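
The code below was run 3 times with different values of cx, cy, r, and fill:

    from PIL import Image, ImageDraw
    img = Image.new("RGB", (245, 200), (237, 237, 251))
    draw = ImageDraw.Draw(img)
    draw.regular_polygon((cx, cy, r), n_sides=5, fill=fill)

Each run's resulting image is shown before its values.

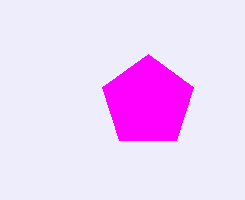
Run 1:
cx = 148; cy = 102; r = 48; fill = 'magenta'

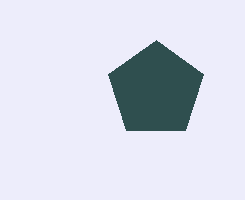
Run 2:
cx = 156
cy = 90
r = 50
fill = 'darkslategray'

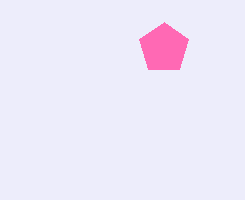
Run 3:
cx = 164, cy = 48, r = 26, fill = 'hotpink'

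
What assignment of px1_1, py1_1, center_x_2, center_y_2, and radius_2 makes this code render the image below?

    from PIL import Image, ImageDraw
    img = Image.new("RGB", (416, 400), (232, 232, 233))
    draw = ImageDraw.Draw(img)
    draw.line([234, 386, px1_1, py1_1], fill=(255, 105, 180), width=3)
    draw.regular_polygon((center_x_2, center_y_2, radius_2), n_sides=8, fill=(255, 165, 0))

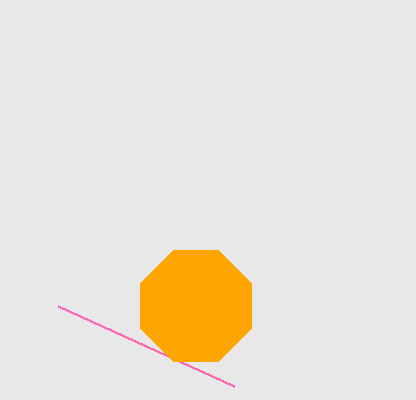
px1_1 = 58
py1_1 = 306
center_x_2 = 196
center_y_2 = 306
radius_2 = 60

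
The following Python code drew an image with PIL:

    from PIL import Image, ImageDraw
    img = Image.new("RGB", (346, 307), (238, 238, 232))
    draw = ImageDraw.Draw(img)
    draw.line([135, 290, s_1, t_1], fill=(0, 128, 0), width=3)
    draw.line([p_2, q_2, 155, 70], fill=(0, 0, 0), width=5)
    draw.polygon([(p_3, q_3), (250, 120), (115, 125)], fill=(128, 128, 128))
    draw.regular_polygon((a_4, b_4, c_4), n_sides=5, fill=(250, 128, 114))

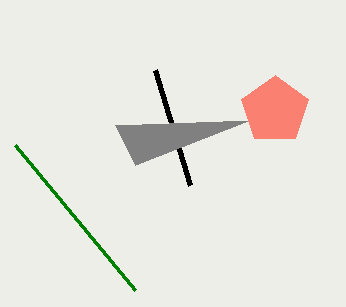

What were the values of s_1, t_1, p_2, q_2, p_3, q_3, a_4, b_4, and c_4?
s_1 = 15, t_1 = 145, p_2 = 190, q_2 = 185, p_3 = 135, q_3 = 165, a_4 = 275, b_4 = 110, c_4 = 35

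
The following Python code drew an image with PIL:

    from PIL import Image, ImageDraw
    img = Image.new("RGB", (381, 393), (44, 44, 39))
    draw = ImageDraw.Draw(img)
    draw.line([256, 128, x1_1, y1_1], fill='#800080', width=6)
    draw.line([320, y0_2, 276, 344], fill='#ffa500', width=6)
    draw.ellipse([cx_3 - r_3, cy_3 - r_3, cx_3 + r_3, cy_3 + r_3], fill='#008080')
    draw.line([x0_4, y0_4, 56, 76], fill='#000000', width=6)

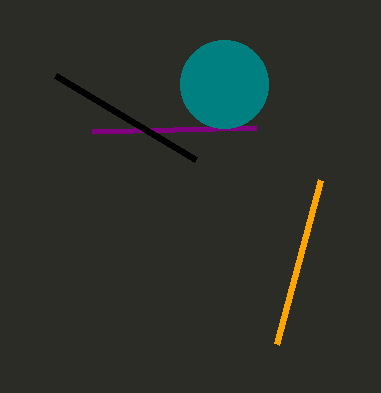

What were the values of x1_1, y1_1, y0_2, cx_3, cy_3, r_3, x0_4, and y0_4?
x1_1 = 92
y1_1 = 132
y0_2 = 180
cx_3 = 224
cy_3 = 84
r_3 = 44
x0_4 = 196
y0_4 = 160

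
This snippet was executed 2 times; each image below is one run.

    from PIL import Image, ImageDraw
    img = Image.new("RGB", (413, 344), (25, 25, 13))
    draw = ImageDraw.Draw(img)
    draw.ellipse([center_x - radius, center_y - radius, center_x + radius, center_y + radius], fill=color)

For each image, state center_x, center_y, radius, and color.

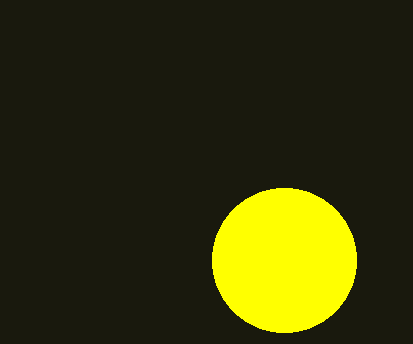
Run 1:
center_x = 284, center_y = 260, radius = 72, color = 'yellow'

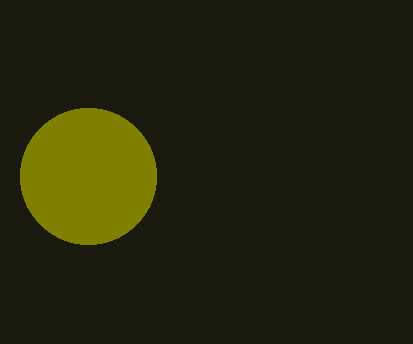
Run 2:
center_x = 88; center_y = 176; radius = 68; color = 'olive'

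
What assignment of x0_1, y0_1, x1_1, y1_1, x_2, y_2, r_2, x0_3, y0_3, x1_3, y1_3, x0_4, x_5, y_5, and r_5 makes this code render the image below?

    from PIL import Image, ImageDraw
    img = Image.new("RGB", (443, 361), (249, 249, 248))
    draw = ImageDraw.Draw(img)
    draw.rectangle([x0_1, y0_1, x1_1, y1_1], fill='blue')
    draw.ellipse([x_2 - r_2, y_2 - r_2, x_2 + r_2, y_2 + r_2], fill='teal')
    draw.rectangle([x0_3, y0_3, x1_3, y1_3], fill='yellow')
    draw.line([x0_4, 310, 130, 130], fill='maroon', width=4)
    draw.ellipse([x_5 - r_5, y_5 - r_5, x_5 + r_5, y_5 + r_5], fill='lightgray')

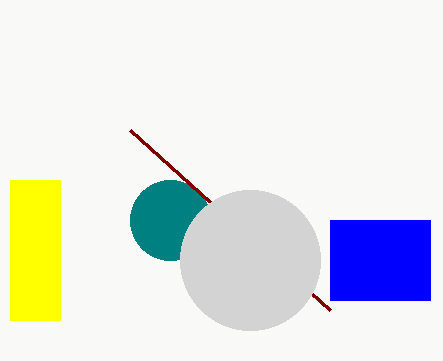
x0_1 = 330; y0_1 = 220; x1_1 = 430; y1_1 = 300; x_2 = 170; y_2 = 220; r_2 = 40; x0_3 = 10; y0_3 = 180; x1_3 = 60; y1_3 = 320; x0_4 = 330; x_5 = 250; y_5 = 260; r_5 = 70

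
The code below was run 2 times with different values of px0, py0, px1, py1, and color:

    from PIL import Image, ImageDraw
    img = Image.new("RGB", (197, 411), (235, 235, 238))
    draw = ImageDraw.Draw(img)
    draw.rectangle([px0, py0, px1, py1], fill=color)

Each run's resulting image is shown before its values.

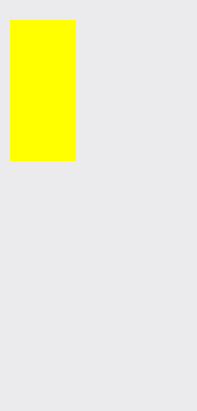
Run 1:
px0 = 10; py0 = 20; px1 = 75; py1 = 160; color = 'yellow'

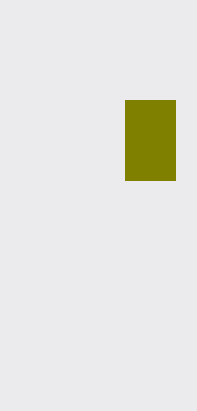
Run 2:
px0 = 125
py0 = 100
px1 = 175
py1 = 180
color = 'olive'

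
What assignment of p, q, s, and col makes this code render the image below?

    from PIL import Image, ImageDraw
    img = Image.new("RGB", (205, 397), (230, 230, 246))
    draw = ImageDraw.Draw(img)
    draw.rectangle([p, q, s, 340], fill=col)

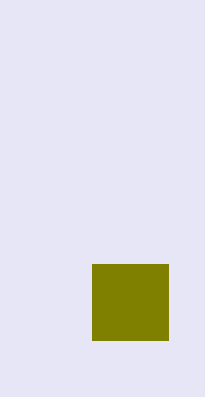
p = 92
q = 264
s = 168
col = 'olive'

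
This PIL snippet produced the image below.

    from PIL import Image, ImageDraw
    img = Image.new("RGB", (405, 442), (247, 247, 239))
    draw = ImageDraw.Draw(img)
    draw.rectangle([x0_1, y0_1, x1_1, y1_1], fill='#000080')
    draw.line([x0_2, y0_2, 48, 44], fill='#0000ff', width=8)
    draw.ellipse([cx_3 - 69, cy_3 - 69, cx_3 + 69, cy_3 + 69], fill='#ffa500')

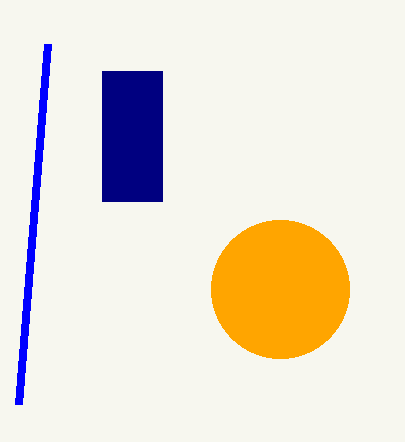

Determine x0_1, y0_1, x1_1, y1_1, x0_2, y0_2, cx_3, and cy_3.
x0_1 = 102, y0_1 = 71, x1_1 = 162, y1_1 = 201, x0_2 = 19, y0_2 = 404, cx_3 = 280, cy_3 = 289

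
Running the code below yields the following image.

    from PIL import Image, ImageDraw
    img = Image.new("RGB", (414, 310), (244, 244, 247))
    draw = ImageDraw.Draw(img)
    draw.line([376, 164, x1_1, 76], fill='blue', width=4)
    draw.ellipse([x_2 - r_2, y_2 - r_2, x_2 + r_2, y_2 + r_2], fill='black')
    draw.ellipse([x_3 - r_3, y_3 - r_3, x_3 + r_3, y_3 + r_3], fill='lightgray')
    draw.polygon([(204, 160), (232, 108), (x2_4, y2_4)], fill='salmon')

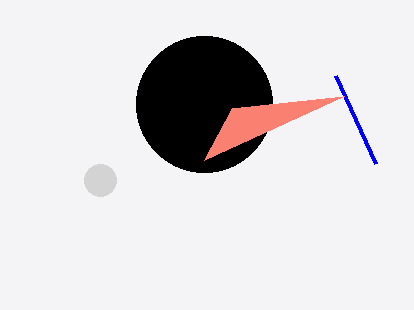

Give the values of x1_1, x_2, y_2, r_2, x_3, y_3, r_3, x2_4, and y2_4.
x1_1 = 336; x_2 = 204; y_2 = 104; r_2 = 68; x_3 = 100; y_3 = 180; r_3 = 16; x2_4 = 344; y2_4 = 96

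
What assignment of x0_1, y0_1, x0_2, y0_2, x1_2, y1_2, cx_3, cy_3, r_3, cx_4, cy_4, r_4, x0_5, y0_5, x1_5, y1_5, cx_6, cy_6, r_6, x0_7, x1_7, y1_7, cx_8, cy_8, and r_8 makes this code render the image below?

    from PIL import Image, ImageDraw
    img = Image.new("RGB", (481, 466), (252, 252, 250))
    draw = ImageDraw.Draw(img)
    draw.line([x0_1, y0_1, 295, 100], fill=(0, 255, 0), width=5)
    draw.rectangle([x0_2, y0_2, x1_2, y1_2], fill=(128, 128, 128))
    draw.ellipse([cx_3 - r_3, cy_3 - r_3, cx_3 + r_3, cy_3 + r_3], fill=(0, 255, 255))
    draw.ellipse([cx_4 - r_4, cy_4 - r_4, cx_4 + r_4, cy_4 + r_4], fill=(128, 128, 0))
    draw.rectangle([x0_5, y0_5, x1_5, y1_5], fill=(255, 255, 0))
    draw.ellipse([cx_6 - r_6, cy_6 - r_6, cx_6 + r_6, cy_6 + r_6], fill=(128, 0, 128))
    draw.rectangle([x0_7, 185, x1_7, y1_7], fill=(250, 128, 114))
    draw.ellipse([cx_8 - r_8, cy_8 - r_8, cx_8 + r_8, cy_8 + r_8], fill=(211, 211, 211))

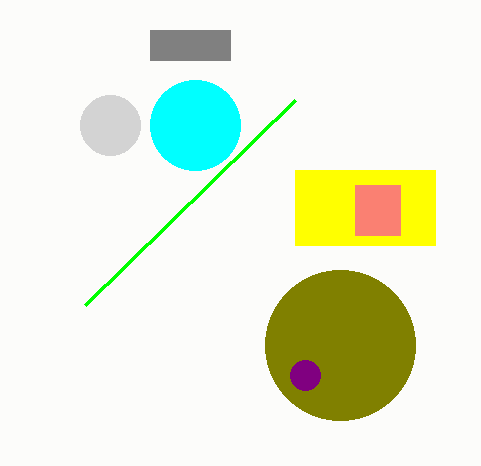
x0_1 = 85, y0_1 = 305, x0_2 = 150, y0_2 = 30, x1_2 = 230, y1_2 = 60, cx_3 = 195, cy_3 = 125, r_3 = 45, cx_4 = 340, cy_4 = 345, r_4 = 75, x0_5 = 295, y0_5 = 170, x1_5 = 435, y1_5 = 245, cx_6 = 305, cy_6 = 375, r_6 = 15, x0_7 = 355, x1_7 = 400, y1_7 = 235, cx_8 = 110, cy_8 = 125, r_8 = 30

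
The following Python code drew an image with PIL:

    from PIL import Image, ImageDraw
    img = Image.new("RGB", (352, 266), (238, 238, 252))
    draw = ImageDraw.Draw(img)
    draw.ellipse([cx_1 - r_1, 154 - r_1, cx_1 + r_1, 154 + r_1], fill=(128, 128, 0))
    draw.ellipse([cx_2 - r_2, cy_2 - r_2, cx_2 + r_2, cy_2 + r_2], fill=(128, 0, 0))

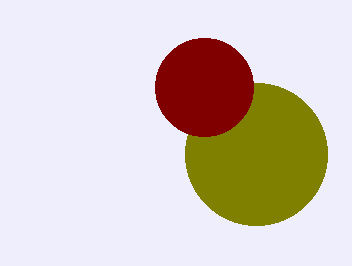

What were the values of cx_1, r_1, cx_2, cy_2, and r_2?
cx_1 = 256, r_1 = 71, cx_2 = 204, cy_2 = 87, r_2 = 49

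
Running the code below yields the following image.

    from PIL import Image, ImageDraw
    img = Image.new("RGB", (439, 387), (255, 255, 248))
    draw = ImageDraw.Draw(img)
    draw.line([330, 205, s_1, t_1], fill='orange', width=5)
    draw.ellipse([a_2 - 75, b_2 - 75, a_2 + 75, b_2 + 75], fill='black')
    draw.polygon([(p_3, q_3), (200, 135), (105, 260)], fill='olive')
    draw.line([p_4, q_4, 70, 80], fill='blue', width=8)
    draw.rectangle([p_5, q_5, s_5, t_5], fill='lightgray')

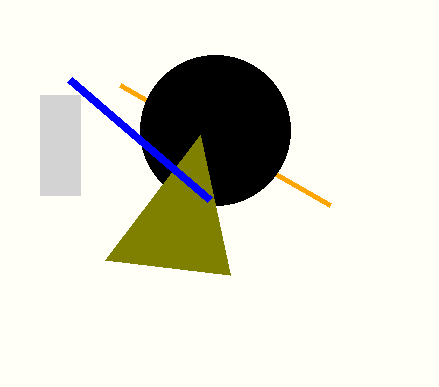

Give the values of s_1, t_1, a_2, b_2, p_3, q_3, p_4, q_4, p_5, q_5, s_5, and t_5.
s_1 = 120, t_1 = 85, a_2 = 215, b_2 = 130, p_3 = 230, q_3 = 275, p_4 = 210, q_4 = 200, p_5 = 40, q_5 = 95, s_5 = 80, t_5 = 195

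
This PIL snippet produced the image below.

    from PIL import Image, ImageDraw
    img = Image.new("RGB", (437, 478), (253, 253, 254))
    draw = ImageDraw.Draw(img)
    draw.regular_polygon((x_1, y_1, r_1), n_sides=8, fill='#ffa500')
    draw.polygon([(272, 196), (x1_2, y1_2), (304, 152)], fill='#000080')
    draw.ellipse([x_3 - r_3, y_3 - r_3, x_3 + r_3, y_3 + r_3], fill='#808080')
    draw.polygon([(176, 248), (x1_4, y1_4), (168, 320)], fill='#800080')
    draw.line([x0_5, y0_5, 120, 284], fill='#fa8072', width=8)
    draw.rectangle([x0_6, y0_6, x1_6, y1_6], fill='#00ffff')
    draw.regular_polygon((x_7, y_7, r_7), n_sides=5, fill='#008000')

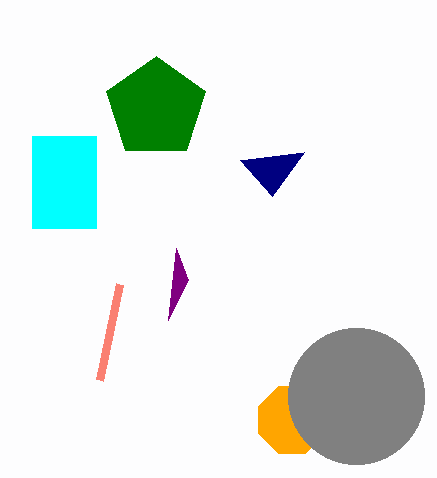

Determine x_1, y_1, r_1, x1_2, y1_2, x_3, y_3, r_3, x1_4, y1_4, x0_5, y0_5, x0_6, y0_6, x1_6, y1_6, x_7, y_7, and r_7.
x_1 = 292, y_1 = 420, r_1 = 36, x1_2 = 240, y1_2 = 160, x_3 = 356, y_3 = 396, r_3 = 68, x1_4 = 188, y1_4 = 280, x0_5 = 100, y0_5 = 380, x0_6 = 32, y0_6 = 136, x1_6 = 96, y1_6 = 228, x_7 = 156, y_7 = 108, r_7 = 52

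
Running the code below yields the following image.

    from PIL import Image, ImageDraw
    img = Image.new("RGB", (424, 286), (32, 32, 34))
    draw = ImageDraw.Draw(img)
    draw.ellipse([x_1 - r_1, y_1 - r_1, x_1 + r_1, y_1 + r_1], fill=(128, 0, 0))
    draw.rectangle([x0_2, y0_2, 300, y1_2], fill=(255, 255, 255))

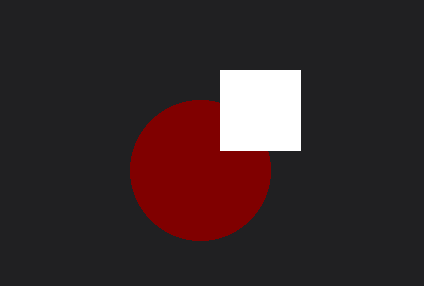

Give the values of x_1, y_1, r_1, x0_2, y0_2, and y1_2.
x_1 = 200
y_1 = 170
r_1 = 70
x0_2 = 220
y0_2 = 70
y1_2 = 150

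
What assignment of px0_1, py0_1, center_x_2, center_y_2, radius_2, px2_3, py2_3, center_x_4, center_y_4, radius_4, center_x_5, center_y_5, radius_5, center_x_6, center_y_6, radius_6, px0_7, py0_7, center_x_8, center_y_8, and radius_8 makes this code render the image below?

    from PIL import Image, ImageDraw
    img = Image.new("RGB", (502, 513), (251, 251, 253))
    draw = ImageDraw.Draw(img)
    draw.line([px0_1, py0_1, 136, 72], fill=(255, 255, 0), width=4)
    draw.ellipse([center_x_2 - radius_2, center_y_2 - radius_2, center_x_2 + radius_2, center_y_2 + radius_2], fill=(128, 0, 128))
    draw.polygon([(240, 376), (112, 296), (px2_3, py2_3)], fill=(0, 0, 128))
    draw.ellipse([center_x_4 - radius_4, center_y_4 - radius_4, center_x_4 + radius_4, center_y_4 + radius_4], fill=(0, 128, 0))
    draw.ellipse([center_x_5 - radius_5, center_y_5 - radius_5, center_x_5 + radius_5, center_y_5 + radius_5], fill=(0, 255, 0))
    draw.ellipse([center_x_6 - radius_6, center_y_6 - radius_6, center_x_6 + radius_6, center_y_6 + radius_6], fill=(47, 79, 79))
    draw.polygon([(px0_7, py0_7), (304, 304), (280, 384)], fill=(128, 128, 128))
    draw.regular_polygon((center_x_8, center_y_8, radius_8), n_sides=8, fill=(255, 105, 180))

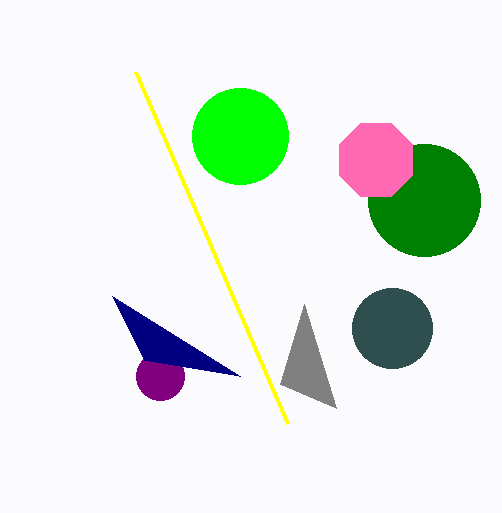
px0_1 = 288
py0_1 = 424
center_x_2 = 160
center_y_2 = 376
radius_2 = 24
px2_3 = 144
py2_3 = 360
center_x_4 = 424
center_y_4 = 200
radius_4 = 56
center_x_5 = 240
center_y_5 = 136
radius_5 = 48
center_x_6 = 392
center_y_6 = 328
radius_6 = 40
px0_7 = 336
py0_7 = 408
center_x_8 = 376
center_y_8 = 160
radius_8 = 40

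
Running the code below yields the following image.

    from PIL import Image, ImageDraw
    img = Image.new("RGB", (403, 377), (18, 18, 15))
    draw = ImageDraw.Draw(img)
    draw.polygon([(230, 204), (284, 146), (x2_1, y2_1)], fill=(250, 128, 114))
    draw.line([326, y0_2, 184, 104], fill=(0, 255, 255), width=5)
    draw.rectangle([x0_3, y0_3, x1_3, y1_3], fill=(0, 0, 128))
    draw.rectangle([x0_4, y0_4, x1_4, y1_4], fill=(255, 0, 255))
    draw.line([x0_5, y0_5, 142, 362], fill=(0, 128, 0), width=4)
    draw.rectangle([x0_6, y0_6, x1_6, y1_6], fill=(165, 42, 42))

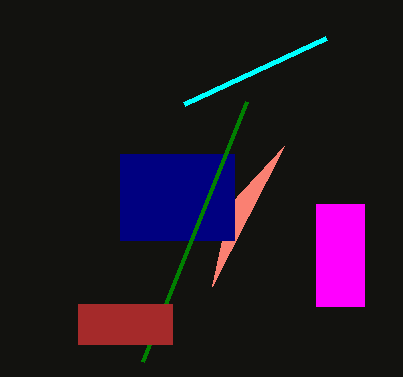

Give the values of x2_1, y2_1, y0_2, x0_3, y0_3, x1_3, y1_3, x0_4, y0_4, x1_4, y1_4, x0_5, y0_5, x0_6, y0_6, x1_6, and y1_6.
x2_1 = 212; y2_1 = 286; y0_2 = 38; x0_3 = 120; y0_3 = 154; x1_3 = 234; y1_3 = 240; x0_4 = 316; y0_4 = 204; x1_4 = 364; y1_4 = 306; x0_5 = 246; y0_5 = 102; x0_6 = 78; y0_6 = 304; x1_6 = 172; y1_6 = 344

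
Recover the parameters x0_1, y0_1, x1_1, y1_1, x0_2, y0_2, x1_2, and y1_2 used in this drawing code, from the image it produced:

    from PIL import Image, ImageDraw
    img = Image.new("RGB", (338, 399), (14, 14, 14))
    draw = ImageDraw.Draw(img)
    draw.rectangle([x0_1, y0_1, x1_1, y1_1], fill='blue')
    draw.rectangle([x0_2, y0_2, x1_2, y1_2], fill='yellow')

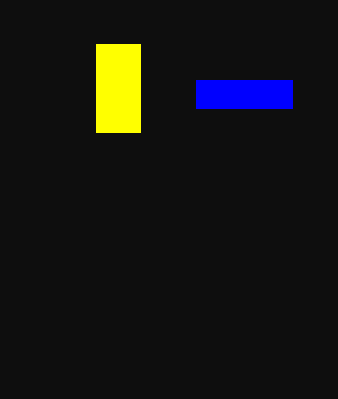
x0_1 = 196
y0_1 = 80
x1_1 = 292
y1_1 = 108
x0_2 = 96
y0_2 = 44
x1_2 = 140
y1_2 = 132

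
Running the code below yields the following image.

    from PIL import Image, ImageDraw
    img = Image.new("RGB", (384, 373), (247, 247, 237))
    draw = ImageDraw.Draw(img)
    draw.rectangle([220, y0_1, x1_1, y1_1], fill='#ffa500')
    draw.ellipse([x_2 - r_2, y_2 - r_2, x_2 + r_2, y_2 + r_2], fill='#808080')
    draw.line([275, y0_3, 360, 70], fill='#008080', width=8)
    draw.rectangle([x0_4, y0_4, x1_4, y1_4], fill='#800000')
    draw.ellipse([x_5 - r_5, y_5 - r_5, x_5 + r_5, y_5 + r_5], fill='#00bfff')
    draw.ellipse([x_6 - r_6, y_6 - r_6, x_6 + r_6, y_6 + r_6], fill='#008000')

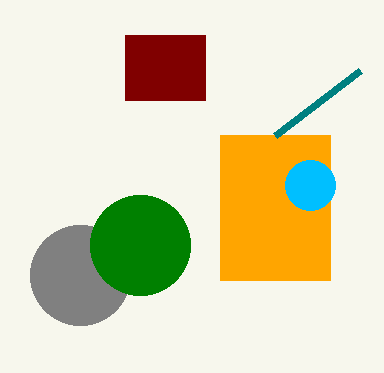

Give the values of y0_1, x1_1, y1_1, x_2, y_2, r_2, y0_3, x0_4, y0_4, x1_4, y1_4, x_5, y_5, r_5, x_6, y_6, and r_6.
y0_1 = 135
x1_1 = 330
y1_1 = 280
x_2 = 80
y_2 = 275
r_2 = 50
y0_3 = 135
x0_4 = 125
y0_4 = 35
x1_4 = 205
y1_4 = 100
x_5 = 310
y_5 = 185
r_5 = 25
x_6 = 140
y_6 = 245
r_6 = 50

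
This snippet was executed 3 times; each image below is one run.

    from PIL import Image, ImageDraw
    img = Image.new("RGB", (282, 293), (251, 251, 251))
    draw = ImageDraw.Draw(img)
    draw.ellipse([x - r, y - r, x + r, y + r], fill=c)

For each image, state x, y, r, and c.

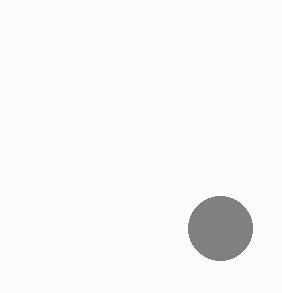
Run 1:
x = 220
y = 228
r = 32
c = 'gray'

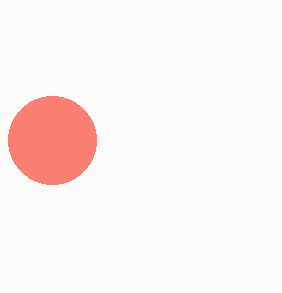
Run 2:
x = 52, y = 140, r = 44, c = 'salmon'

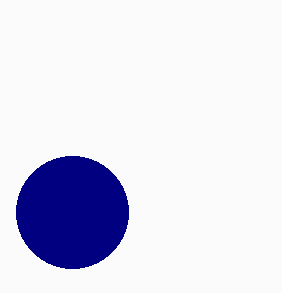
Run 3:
x = 72; y = 212; r = 56; c = 'navy'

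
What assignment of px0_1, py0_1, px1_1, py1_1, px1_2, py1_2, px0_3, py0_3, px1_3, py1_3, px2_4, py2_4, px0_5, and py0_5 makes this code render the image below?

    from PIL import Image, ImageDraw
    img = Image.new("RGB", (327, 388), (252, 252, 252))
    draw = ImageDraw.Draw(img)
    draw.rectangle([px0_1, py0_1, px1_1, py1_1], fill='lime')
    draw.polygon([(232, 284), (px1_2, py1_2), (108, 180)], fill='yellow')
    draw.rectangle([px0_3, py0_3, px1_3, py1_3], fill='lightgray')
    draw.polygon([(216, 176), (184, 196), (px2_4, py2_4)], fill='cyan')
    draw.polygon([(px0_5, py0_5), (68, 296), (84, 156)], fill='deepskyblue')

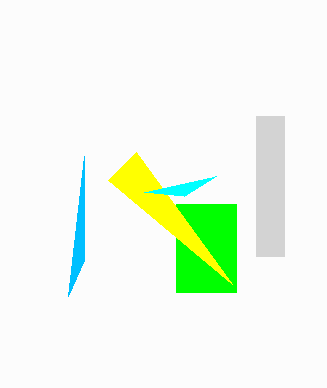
px0_1 = 176, py0_1 = 204, px1_1 = 236, py1_1 = 292, px1_2 = 136, py1_2 = 152, px0_3 = 256, py0_3 = 116, px1_3 = 284, py1_3 = 256, px2_4 = 144, py2_4 = 192, px0_5 = 84, py0_5 = 260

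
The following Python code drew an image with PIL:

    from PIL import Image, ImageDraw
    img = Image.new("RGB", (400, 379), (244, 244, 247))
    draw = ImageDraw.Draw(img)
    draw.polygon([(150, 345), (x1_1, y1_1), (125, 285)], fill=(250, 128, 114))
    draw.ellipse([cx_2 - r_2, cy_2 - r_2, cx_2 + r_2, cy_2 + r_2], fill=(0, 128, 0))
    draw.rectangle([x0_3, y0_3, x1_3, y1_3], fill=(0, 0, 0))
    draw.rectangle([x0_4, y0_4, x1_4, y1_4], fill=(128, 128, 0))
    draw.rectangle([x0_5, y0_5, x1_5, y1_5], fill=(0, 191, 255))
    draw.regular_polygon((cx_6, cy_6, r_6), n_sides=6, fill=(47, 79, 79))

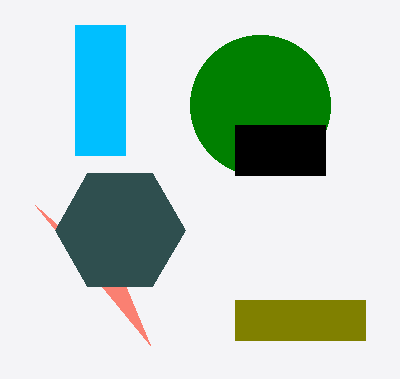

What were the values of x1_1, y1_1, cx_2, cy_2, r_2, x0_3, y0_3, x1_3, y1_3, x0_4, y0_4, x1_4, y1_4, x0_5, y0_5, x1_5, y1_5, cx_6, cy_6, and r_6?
x1_1 = 35
y1_1 = 205
cx_2 = 260
cy_2 = 105
r_2 = 70
x0_3 = 235
y0_3 = 125
x1_3 = 325
y1_3 = 175
x0_4 = 235
y0_4 = 300
x1_4 = 365
y1_4 = 340
x0_5 = 75
y0_5 = 25
x1_5 = 125
y1_5 = 155
cx_6 = 120
cy_6 = 230
r_6 = 65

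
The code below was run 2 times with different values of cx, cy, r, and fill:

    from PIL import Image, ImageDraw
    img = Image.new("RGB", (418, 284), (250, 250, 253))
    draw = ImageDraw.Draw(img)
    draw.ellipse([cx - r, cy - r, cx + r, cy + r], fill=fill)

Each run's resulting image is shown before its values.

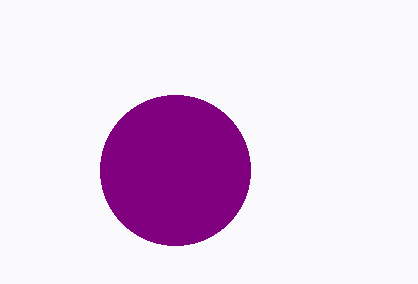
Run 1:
cx = 175, cy = 170, r = 75, fill = 'purple'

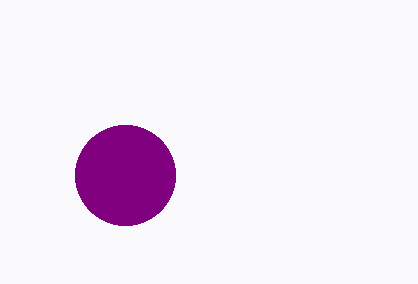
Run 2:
cx = 125, cy = 175, r = 50, fill = 'purple'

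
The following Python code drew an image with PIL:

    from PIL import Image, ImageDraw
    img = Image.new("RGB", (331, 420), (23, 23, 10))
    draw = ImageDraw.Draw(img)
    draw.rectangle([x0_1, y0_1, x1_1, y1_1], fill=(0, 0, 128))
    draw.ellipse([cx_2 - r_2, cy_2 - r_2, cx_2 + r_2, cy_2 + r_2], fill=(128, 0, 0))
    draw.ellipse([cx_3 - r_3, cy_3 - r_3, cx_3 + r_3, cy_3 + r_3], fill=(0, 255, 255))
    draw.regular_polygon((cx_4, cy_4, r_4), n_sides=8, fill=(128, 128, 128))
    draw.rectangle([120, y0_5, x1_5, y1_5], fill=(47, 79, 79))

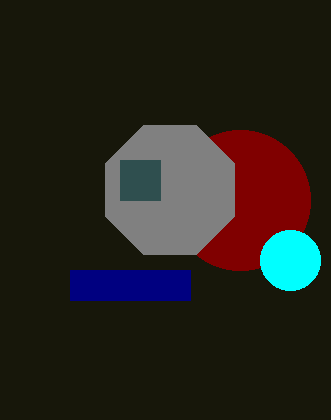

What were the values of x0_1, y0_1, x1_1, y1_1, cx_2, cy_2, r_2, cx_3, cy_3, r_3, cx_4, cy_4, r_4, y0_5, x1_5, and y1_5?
x0_1 = 70
y0_1 = 270
x1_1 = 190
y1_1 = 300
cx_2 = 240
cy_2 = 200
r_2 = 70
cx_3 = 290
cy_3 = 260
r_3 = 30
cx_4 = 170
cy_4 = 190
r_4 = 70
y0_5 = 160
x1_5 = 160
y1_5 = 200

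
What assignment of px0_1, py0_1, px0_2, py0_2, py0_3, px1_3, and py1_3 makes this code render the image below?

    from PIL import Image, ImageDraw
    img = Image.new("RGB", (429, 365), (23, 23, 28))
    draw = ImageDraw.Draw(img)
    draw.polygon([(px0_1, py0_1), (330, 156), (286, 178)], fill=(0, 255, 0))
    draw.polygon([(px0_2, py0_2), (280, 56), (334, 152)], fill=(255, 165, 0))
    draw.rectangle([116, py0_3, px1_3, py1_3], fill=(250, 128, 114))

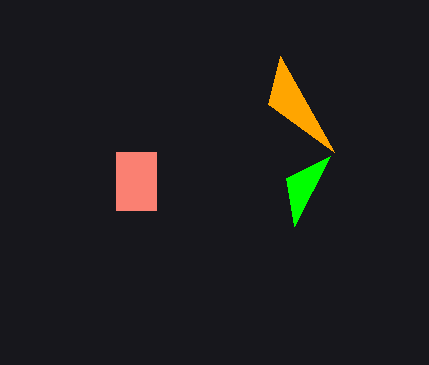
px0_1 = 294
py0_1 = 226
px0_2 = 268
py0_2 = 104
py0_3 = 152
px1_3 = 156
py1_3 = 210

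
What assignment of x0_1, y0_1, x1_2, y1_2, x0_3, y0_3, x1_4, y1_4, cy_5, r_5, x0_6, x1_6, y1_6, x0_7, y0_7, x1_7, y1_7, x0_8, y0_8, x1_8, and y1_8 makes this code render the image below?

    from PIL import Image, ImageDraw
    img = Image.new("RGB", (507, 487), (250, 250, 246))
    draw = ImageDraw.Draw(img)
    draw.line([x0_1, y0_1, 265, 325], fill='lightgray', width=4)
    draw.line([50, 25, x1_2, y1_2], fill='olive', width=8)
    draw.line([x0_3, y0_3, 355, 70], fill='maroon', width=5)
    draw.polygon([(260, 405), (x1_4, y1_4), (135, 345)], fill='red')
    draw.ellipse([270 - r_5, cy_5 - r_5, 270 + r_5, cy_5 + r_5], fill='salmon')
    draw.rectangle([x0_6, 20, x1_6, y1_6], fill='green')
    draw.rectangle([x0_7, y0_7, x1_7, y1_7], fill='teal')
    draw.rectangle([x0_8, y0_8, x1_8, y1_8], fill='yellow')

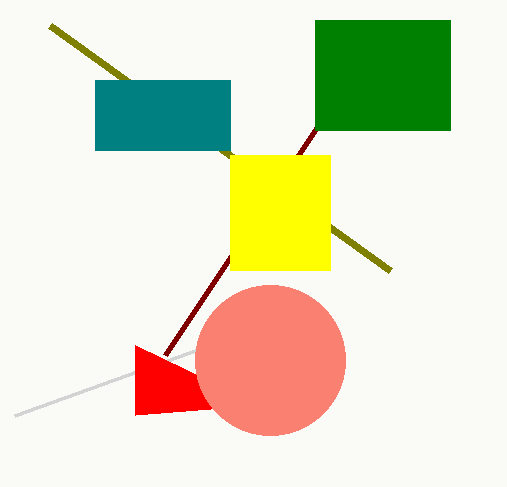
x0_1 = 15; y0_1 = 415; x1_2 = 390; y1_2 = 270; x0_3 = 165; y0_3 = 355; x1_4 = 135; y1_4 = 415; cy_5 = 360; r_5 = 75; x0_6 = 315; x1_6 = 450; y1_6 = 130; x0_7 = 95; y0_7 = 80; x1_7 = 230; y1_7 = 150; x0_8 = 230; y0_8 = 155; x1_8 = 330; y1_8 = 270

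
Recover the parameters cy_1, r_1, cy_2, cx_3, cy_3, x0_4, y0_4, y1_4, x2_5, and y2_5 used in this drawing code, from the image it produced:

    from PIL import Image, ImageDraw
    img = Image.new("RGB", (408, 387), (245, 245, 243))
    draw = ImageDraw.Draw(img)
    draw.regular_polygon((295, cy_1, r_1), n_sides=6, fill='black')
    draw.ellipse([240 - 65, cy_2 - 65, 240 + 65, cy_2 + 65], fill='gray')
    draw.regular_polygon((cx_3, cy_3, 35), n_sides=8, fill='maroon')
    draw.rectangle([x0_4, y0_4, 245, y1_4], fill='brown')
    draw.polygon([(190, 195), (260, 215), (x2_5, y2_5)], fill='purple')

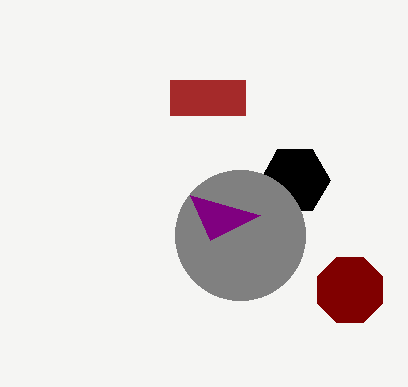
cy_1 = 180, r_1 = 35, cy_2 = 235, cx_3 = 350, cy_3 = 290, x0_4 = 170, y0_4 = 80, y1_4 = 115, x2_5 = 210, y2_5 = 240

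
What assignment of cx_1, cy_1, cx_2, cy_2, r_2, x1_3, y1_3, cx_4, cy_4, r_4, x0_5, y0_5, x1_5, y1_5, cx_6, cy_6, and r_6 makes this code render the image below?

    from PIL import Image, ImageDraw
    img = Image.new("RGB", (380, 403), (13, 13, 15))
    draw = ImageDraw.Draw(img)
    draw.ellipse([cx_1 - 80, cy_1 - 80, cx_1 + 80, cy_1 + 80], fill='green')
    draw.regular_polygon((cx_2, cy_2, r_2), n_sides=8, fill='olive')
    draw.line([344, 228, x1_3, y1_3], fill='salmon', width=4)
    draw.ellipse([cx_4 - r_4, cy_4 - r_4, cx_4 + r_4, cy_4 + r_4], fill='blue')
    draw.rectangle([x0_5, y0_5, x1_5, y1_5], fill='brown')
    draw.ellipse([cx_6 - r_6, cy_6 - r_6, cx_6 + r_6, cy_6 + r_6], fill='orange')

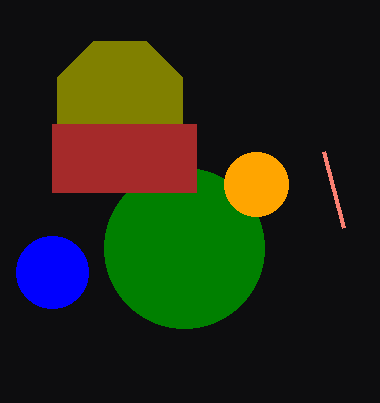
cx_1 = 184; cy_1 = 248; cx_2 = 120; cy_2 = 104; r_2 = 68; x1_3 = 324; y1_3 = 152; cx_4 = 52; cy_4 = 272; r_4 = 36; x0_5 = 52; y0_5 = 124; x1_5 = 196; y1_5 = 192; cx_6 = 256; cy_6 = 184; r_6 = 32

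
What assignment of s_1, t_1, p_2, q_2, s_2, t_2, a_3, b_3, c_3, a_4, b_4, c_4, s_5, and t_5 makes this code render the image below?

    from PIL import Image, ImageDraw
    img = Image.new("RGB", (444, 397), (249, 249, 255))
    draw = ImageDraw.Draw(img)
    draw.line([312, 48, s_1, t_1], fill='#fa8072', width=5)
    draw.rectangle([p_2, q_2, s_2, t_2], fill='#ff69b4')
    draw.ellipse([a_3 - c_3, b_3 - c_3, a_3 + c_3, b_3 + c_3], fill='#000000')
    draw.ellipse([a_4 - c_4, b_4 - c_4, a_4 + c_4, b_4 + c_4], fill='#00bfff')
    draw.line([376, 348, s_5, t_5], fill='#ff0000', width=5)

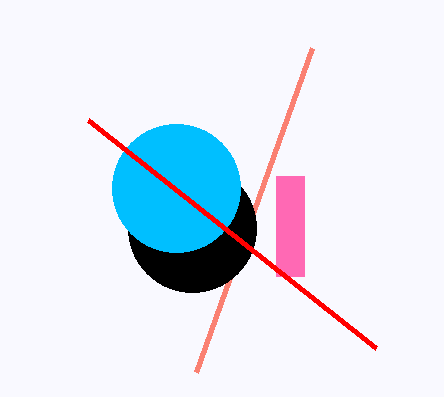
s_1 = 196, t_1 = 372, p_2 = 276, q_2 = 176, s_2 = 304, t_2 = 276, a_3 = 192, b_3 = 228, c_3 = 64, a_4 = 176, b_4 = 188, c_4 = 64, s_5 = 88, t_5 = 120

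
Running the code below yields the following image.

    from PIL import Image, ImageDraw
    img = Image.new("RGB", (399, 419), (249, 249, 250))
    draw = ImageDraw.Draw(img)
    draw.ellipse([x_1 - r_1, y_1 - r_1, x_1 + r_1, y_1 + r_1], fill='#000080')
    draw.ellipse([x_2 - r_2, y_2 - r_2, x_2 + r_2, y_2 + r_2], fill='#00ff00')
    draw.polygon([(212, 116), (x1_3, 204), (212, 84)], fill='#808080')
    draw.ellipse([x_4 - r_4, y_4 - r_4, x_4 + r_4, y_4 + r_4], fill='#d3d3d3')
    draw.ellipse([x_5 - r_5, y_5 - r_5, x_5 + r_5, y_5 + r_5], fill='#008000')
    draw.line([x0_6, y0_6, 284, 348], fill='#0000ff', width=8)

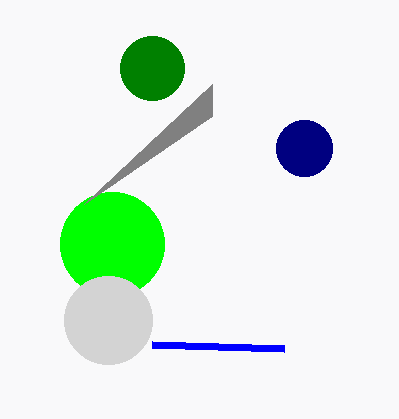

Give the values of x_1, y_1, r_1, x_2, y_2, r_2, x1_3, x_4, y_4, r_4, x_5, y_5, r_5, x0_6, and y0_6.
x_1 = 304, y_1 = 148, r_1 = 28, x_2 = 112, y_2 = 244, r_2 = 52, x1_3 = 84, x_4 = 108, y_4 = 320, r_4 = 44, x_5 = 152, y_5 = 68, r_5 = 32, x0_6 = 152, y0_6 = 344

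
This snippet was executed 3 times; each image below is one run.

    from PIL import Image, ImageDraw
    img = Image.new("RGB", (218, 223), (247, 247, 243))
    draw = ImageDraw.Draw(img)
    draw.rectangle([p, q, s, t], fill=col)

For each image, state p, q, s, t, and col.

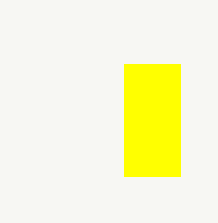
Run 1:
p = 124; q = 64; s = 180; t = 176; col = 'yellow'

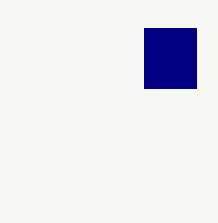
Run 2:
p = 144
q = 28
s = 196
t = 88
col = 'navy'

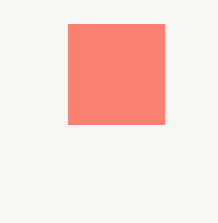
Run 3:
p = 68
q = 24
s = 164
t = 124
col = 'salmon'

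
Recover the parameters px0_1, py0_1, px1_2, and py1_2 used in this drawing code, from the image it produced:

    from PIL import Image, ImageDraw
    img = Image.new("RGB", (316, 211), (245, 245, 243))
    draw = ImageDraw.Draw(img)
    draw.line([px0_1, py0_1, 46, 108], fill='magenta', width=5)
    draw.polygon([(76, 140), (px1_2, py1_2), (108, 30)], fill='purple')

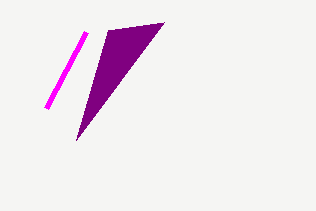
px0_1 = 86, py0_1 = 32, px1_2 = 164, py1_2 = 22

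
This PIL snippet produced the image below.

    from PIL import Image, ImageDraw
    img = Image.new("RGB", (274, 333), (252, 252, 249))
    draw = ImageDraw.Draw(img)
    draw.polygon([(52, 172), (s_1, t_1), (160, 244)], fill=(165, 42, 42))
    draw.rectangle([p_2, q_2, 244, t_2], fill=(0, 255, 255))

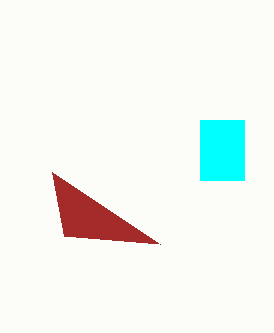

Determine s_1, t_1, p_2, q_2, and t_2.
s_1 = 64
t_1 = 236
p_2 = 200
q_2 = 120
t_2 = 180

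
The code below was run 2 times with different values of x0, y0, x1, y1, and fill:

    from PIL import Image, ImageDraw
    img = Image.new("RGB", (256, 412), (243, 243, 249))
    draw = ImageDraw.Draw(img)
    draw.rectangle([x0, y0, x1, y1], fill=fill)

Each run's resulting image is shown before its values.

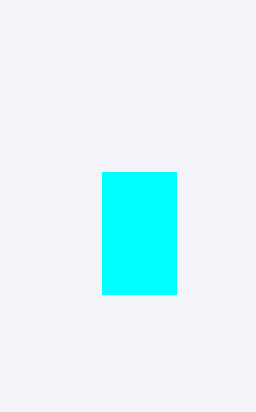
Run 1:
x0 = 102; y0 = 172; x1 = 176; y1 = 294; fill = 'cyan'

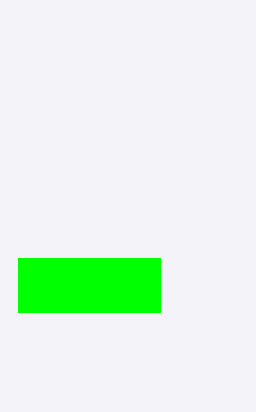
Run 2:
x0 = 18
y0 = 258
x1 = 160
y1 = 312
fill = 'lime'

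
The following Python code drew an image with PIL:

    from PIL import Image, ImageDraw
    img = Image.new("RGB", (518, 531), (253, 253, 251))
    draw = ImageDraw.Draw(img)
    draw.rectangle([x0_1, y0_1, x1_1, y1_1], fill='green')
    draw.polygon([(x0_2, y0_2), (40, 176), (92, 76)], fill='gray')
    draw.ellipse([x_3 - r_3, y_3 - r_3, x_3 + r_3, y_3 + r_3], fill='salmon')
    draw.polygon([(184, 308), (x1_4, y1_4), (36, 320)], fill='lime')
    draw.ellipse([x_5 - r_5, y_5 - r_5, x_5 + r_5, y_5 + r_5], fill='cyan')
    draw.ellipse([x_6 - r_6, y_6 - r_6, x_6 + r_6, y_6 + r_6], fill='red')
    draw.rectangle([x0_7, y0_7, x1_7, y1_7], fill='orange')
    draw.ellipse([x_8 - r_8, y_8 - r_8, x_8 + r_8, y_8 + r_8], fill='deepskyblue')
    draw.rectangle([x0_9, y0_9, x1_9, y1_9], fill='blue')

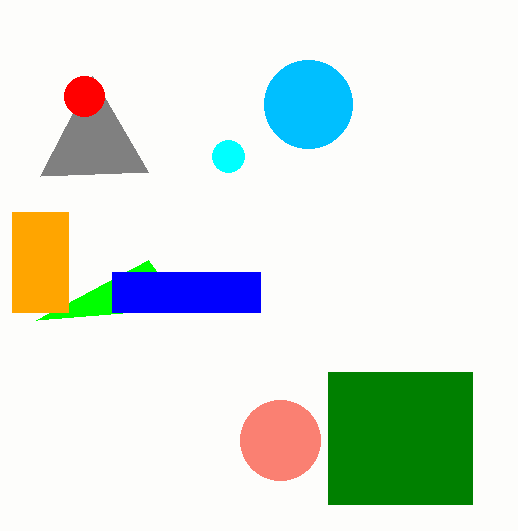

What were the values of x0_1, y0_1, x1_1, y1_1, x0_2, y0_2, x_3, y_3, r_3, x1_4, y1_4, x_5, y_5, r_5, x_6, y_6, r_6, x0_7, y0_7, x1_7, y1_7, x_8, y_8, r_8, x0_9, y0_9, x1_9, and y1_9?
x0_1 = 328, y0_1 = 372, x1_1 = 472, y1_1 = 504, x0_2 = 148, y0_2 = 172, x_3 = 280, y_3 = 440, r_3 = 40, x1_4 = 148, y1_4 = 260, x_5 = 228, y_5 = 156, r_5 = 16, x_6 = 84, y_6 = 96, r_6 = 20, x0_7 = 12, y0_7 = 212, x1_7 = 68, y1_7 = 312, x_8 = 308, y_8 = 104, r_8 = 44, x0_9 = 112, y0_9 = 272, x1_9 = 260, y1_9 = 312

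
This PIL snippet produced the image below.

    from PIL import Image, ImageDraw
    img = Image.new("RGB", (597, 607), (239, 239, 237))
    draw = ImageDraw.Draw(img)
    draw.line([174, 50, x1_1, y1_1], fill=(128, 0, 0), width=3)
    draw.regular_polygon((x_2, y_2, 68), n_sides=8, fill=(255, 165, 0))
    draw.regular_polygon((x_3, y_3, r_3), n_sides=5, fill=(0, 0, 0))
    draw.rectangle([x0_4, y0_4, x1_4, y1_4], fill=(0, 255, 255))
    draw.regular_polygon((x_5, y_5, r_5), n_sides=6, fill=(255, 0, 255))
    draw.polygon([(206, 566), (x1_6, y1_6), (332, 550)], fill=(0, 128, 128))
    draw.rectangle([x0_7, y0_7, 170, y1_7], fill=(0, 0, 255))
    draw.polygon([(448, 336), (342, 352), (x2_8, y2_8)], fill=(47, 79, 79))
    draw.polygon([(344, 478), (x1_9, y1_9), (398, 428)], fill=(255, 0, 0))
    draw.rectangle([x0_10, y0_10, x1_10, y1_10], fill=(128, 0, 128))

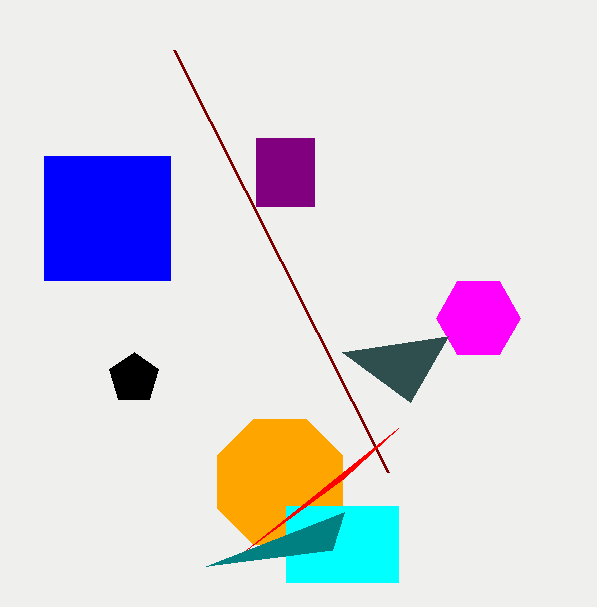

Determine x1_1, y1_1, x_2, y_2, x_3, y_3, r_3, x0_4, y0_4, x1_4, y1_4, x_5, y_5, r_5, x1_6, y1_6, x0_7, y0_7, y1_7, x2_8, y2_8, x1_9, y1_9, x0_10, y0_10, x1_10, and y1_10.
x1_1 = 388; y1_1 = 472; x_2 = 280; y_2 = 482; x_3 = 134; y_3 = 378; r_3 = 26; x0_4 = 286; y0_4 = 506; x1_4 = 398; y1_4 = 582; x_5 = 478; y_5 = 318; r_5 = 42; x1_6 = 344; y1_6 = 512; x0_7 = 44; y0_7 = 156; y1_7 = 280; x2_8 = 410; y2_8 = 402; x1_9 = 246; y1_9 = 550; x0_10 = 256; y0_10 = 138; x1_10 = 314; y1_10 = 206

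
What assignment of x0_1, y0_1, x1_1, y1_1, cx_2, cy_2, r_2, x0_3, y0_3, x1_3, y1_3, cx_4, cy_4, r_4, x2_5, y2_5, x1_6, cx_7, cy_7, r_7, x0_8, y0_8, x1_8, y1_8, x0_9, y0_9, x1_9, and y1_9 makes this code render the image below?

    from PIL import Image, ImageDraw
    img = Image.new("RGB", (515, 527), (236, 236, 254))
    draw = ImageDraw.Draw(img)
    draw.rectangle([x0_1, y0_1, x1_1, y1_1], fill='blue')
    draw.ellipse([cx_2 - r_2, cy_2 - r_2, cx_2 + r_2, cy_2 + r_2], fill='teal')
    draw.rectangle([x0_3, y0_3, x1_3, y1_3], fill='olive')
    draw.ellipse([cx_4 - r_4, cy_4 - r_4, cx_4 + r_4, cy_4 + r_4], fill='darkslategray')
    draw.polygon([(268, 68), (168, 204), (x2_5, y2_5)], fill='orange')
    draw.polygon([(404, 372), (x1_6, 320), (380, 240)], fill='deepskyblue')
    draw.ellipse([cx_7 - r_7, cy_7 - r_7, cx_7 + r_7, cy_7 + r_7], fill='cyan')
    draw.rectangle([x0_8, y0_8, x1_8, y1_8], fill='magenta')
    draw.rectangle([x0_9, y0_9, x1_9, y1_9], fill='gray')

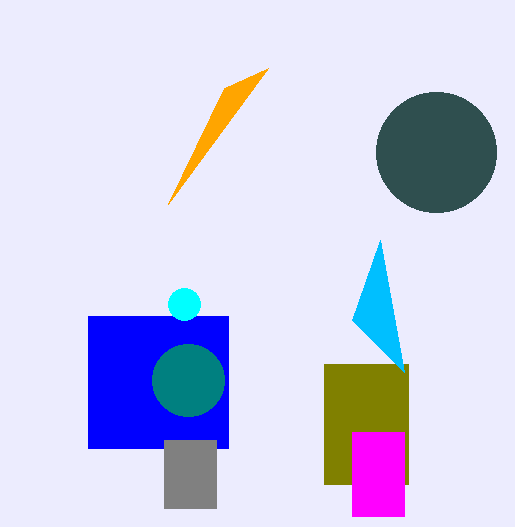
x0_1 = 88; y0_1 = 316; x1_1 = 228; y1_1 = 448; cx_2 = 188; cy_2 = 380; r_2 = 36; x0_3 = 324; y0_3 = 364; x1_3 = 408; y1_3 = 484; cx_4 = 436; cy_4 = 152; r_4 = 60; x2_5 = 224; y2_5 = 88; x1_6 = 352; cx_7 = 184; cy_7 = 304; r_7 = 16; x0_8 = 352; y0_8 = 432; x1_8 = 404; y1_8 = 516; x0_9 = 164; y0_9 = 440; x1_9 = 216; y1_9 = 508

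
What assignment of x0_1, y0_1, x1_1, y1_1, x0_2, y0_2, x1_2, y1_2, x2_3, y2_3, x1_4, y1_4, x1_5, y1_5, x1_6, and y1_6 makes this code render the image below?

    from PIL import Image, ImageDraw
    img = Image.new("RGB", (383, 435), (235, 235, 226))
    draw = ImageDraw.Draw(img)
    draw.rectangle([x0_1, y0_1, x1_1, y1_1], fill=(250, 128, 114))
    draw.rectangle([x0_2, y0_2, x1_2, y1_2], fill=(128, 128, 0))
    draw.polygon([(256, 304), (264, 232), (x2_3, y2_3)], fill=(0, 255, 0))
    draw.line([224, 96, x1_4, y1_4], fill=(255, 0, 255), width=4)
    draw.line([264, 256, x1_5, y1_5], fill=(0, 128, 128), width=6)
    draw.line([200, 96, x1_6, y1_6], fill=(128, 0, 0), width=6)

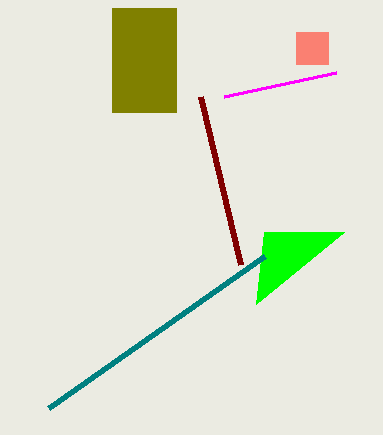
x0_1 = 296, y0_1 = 32, x1_1 = 328, y1_1 = 64, x0_2 = 112, y0_2 = 8, x1_2 = 176, y1_2 = 112, x2_3 = 344, y2_3 = 232, x1_4 = 336, y1_4 = 72, x1_5 = 48, y1_5 = 408, x1_6 = 240, y1_6 = 264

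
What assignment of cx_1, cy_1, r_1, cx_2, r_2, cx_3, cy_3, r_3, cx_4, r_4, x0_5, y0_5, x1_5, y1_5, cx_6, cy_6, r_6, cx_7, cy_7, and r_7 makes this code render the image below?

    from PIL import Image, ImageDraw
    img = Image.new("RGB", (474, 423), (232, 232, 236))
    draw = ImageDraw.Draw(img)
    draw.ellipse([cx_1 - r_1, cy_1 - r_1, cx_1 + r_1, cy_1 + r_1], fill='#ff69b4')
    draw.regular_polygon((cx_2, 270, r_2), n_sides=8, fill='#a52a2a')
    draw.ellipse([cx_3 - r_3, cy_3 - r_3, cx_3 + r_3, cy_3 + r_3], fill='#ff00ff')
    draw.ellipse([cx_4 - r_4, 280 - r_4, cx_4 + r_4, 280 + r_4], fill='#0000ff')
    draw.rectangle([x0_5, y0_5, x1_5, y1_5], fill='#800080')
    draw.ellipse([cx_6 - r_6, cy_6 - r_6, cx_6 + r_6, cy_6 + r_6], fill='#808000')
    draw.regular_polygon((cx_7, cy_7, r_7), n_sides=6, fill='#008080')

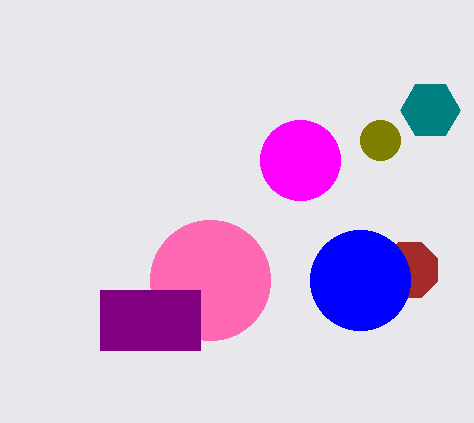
cx_1 = 210, cy_1 = 280, r_1 = 60, cx_2 = 410, r_2 = 30, cx_3 = 300, cy_3 = 160, r_3 = 40, cx_4 = 360, r_4 = 50, x0_5 = 100, y0_5 = 290, x1_5 = 200, y1_5 = 350, cx_6 = 380, cy_6 = 140, r_6 = 20, cx_7 = 430, cy_7 = 110, r_7 = 30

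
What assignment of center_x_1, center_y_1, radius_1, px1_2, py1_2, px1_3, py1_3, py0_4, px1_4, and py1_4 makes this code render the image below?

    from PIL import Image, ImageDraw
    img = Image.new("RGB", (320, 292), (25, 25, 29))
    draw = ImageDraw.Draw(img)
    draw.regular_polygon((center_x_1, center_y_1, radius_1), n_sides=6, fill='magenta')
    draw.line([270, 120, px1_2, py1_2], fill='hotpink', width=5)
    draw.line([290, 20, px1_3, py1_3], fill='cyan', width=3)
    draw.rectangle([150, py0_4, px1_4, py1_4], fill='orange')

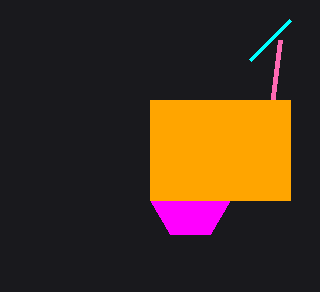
center_x_1 = 190, center_y_1 = 200, radius_1 = 40, px1_2 = 280, py1_2 = 40, px1_3 = 250, py1_3 = 60, py0_4 = 100, px1_4 = 290, py1_4 = 200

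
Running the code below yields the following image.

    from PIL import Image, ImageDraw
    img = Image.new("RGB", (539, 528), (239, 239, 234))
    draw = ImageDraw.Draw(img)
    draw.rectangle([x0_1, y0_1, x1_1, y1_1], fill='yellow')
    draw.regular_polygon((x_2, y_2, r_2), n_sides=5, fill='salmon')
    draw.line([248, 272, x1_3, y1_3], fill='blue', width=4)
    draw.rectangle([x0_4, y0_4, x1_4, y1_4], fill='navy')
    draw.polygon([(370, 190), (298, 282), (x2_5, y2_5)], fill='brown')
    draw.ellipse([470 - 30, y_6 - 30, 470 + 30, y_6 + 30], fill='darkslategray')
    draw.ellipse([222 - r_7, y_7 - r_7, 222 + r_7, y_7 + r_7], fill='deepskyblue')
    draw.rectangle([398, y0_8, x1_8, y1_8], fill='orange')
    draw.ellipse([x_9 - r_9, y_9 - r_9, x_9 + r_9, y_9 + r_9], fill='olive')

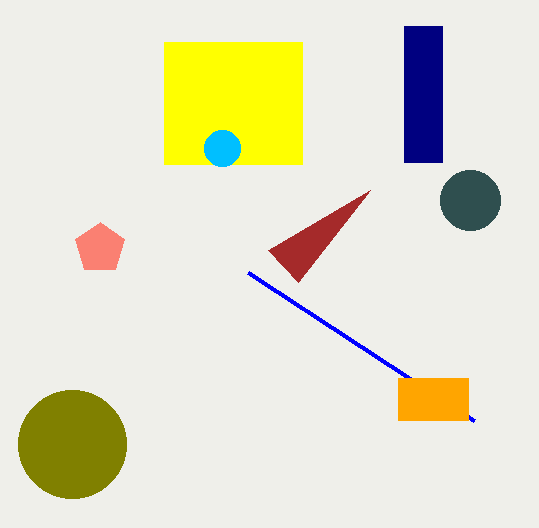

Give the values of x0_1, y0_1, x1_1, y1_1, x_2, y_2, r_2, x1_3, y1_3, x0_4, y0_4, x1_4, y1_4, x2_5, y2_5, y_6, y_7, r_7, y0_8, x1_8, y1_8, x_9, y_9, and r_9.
x0_1 = 164; y0_1 = 42; x1_1 = 302; y1_1 = 164; x_2 = 100; y_2 = 248; r_2 = 26; x1_3 = 474; y1_3 = 420; x0_4 = 404; y0_4 = 26; x1_4 = 442; y1_4 = 162; x2_5 = 268; y2_5 = 250; y_6 = 200; y_7 = 148; r_7 = 18; y0_8 = 378; x1_8 = 468; y1_8 = 420; x_9 = 72; y_9 = 444; r_9 = 54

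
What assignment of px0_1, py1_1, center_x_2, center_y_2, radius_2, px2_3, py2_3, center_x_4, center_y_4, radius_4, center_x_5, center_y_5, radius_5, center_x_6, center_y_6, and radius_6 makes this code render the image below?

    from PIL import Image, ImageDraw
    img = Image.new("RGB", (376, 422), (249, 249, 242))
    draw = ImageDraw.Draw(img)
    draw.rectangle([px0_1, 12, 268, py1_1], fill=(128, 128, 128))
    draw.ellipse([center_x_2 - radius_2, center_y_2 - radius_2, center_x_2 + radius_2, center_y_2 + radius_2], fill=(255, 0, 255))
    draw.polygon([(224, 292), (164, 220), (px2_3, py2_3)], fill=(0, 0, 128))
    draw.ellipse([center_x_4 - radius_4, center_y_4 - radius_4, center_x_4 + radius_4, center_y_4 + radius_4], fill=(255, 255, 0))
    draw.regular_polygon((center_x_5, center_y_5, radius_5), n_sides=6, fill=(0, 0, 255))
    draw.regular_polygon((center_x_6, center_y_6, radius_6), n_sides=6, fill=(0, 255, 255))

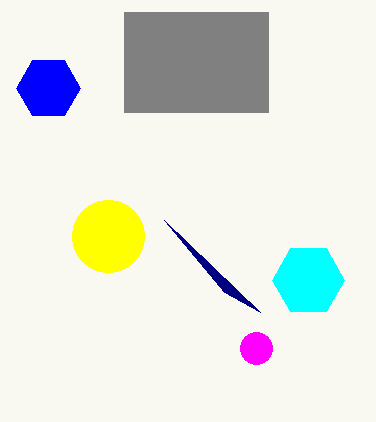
px0_1 = 124
py1_1 = 112
center_x_2 = 256
center_y_2 = 348
radius_2 = 16
px2_3 = 260
py2_3 = 312
center_x_4 = 108
center_y_4 = 236
radius_4 = 36
center_x_5 = 48
center_y_5 = 88
radius_5 = 32
center_x_6 = 308
center_y_6 = 280
radius_6 = 36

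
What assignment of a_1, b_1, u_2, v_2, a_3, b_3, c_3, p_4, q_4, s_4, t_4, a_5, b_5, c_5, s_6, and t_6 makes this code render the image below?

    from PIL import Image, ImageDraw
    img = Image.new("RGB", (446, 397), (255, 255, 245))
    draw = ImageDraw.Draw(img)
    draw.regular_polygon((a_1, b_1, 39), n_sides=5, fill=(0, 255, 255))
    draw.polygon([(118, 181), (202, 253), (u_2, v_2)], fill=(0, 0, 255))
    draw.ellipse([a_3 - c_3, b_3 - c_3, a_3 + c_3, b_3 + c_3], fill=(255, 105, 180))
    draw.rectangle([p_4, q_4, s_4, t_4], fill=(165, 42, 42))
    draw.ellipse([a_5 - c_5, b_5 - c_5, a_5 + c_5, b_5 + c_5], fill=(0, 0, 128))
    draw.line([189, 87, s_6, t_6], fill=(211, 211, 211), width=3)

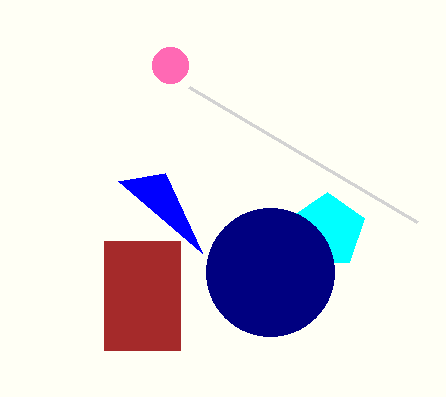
a_1 = 327
b_1 = 231
u_2 = 165
v_2 = 173
a_3 = 170
b_3 = 65
c_3 = 18
p_4 = 104
q_4 = 241
s_4 = 180
t_4 = 350
a_5 = 270
b_5 = 272
c_5 = 64
s_6 = 417
t_6 = 222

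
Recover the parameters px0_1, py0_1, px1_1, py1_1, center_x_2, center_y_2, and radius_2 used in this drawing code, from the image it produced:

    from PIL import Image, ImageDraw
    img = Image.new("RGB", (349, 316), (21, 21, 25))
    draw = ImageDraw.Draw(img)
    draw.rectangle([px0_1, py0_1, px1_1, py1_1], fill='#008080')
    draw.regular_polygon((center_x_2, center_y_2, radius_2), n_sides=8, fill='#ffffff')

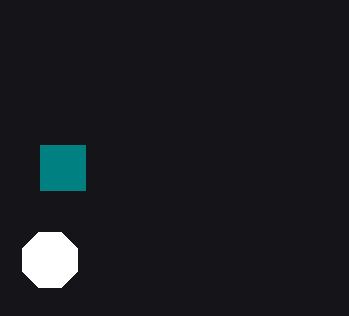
px0_1 = 40
py0_1 = 145
px1_1 = 85
py1_1 = 190
center_x_2 = 50
center_y_2 = 260
radius_2 = 30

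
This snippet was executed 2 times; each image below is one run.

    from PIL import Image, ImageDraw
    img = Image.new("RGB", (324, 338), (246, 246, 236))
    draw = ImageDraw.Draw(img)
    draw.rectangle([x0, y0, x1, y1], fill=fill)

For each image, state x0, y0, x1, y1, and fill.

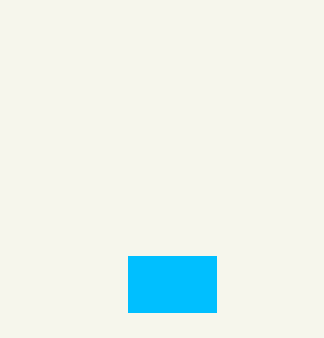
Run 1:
x0 = 128; y0 = 256; x1 = 216; y1 = 312; fill = 'deepskyblue'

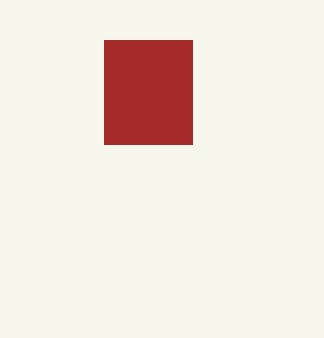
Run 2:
x0 = 104, y0 = 40, x1 = 192, y1 = 144, fill = 'brown'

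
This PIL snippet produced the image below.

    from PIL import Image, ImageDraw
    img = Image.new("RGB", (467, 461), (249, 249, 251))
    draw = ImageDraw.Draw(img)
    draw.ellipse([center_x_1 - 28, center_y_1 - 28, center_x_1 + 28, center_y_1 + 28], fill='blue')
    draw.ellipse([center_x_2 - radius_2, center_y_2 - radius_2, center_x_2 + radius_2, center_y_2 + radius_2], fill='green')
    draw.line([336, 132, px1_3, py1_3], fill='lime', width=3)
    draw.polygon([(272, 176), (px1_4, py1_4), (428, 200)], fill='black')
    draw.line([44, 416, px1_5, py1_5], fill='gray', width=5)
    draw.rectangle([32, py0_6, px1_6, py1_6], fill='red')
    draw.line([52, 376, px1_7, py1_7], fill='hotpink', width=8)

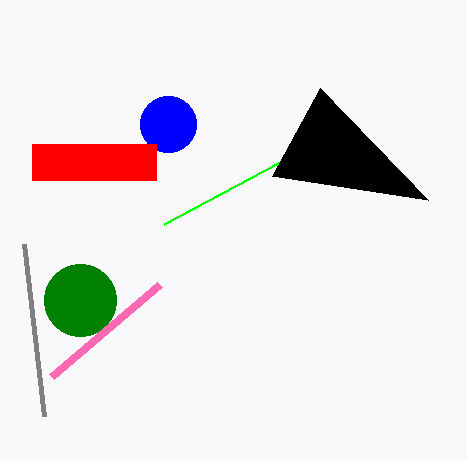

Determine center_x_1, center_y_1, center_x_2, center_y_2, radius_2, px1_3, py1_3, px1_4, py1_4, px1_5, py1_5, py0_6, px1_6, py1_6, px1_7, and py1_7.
center_x_1 = 168; center_y_1 = 124; center_x_2 = 80; center_y_2 = 300; radius_2 = 36; px1_3 = 164; py1_3 = 224; px1_4 = 320; py1_4 = 88; px1_5 = 24; py1_5 = 244; py0_6 = 144; px1_6 = 156; py1_6 = 180; px1_7 = 160; py1_7 = 284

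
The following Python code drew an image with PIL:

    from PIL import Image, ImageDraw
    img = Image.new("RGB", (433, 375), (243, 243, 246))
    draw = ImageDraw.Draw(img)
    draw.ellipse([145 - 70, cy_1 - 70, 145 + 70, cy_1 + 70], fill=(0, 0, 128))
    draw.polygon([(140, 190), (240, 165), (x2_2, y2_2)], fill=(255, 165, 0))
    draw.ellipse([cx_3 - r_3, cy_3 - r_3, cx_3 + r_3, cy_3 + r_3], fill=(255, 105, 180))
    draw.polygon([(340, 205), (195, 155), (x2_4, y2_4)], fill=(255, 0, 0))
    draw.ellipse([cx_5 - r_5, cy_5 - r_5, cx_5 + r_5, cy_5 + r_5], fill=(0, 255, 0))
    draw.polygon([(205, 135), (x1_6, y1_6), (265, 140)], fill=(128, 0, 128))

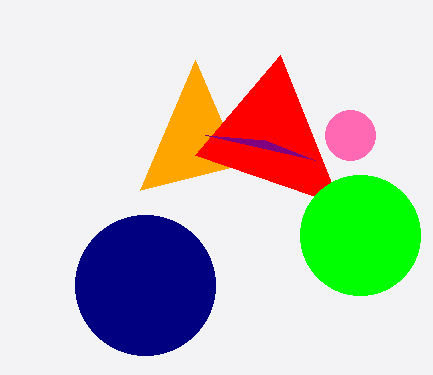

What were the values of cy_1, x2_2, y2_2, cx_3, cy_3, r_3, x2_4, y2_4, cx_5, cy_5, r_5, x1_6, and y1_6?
cy_1 = 285, x2_2 = 195, y2_2 = 60, cx_3 = 350, cy_3 = 135, r_3 = 25, x2_4 = 280, y2_4 = 55, cx_5 = 360, cy_5 = 235, r_5 = 60, x1_6 = 315, y1_6 = 160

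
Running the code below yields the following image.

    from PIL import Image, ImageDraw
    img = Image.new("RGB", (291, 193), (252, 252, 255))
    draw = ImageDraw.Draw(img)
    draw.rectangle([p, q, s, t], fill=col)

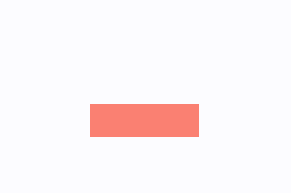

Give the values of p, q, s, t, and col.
p = 90, q = 104, s = 198, t = 136, col = 'salmon'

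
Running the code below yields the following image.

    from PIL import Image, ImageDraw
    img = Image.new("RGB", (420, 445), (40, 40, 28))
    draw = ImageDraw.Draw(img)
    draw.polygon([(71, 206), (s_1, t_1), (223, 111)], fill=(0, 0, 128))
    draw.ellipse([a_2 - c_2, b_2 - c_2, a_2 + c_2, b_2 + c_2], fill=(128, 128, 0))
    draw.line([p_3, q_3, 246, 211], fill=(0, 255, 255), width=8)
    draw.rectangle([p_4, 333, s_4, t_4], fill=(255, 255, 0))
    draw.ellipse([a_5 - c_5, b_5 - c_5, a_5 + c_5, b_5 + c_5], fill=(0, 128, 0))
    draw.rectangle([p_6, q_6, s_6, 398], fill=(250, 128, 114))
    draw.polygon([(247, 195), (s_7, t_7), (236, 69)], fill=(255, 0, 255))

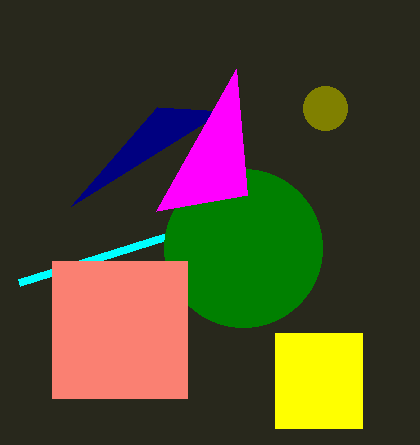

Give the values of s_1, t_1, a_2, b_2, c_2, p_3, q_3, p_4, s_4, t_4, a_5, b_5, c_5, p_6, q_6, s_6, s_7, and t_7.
s_1 = 157; t_1 = 107; a_2 = 325; b_2 = 108; c_2 = 22; p_3 = 19; q_3 = 282; p_4 = 275; s_4 = 362; t_4 = 428; a_5 = 243; b_5 = 248; c_5 = 79; p_6 = 52; q_6 = 261; s_6 = 187; s_7 = 156; t_7 = 211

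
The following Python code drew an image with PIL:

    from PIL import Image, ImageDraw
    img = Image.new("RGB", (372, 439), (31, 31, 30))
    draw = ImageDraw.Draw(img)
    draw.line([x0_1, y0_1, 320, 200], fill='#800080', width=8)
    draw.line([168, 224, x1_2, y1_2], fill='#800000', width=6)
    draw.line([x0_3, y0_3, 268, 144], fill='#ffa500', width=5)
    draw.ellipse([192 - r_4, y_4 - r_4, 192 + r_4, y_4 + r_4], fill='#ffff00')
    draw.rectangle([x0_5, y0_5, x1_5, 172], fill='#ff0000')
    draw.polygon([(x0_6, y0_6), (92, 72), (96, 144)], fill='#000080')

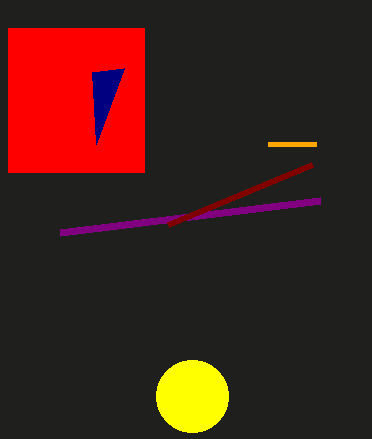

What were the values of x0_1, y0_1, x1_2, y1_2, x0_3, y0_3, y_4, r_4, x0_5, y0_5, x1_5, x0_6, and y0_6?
x0_1 = 60, y0_1 = 232, x1_2 = 312, y1_2 = 164, x0_3 = 316, y0_3 = 144, y_4 = 396, r_4 = 36, x0_5 = 8, y0_5 = 28, x1_5 = 144, x0_6 = 124, y0_6 = 68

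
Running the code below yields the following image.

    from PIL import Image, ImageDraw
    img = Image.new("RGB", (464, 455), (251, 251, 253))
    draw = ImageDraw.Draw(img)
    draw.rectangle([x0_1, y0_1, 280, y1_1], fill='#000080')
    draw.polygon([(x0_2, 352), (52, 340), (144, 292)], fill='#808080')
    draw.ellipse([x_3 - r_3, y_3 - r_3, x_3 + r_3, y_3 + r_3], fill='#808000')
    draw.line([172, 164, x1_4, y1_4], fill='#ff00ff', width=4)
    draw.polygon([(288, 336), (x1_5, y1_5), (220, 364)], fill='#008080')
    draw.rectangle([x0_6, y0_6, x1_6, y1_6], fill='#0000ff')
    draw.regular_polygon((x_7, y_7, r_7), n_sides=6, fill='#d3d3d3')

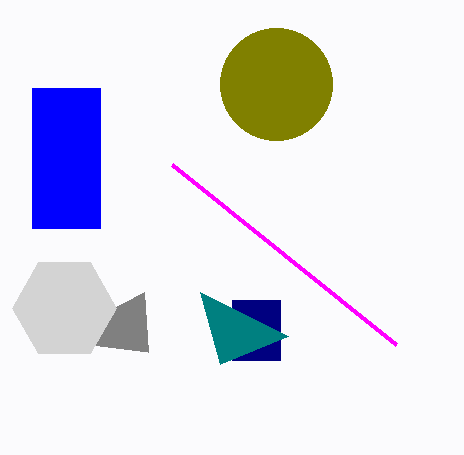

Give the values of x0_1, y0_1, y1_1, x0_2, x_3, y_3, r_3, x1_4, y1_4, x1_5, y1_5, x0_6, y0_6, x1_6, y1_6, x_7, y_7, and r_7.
x0_1 = 232
y0_1 = 300
y1_1 = 360
x0_2 = 148
x_3 = 276
y_3 = 84
r_3 = 56
x1_4 = 396
y1_4 = 344
x1_5 = 200
y1_5 = 292
x0_6 = 32
y0_6 = 88
x1_6 = 100
y1_6 = 228
x_7 = 64
y_7 = 308
r_7 = 52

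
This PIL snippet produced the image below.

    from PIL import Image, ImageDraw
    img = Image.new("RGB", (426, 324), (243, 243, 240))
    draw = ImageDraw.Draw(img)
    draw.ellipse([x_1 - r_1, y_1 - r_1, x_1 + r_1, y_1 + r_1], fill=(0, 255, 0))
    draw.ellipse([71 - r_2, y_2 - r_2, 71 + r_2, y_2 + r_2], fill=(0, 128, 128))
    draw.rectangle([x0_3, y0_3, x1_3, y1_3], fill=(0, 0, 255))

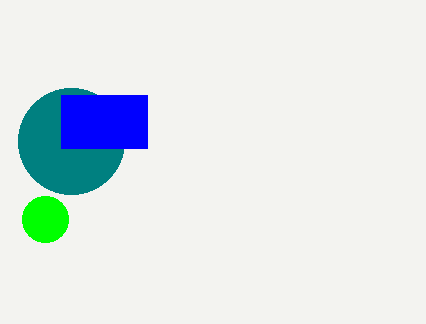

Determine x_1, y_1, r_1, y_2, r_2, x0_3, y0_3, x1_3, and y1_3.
x_1 = 45; y_1 = 219; r_1 = 23; y_2 = 141; r_2 = 53; x0_3 = 61; y0_3 = 95; x1_3 = 147; y1_3 = 148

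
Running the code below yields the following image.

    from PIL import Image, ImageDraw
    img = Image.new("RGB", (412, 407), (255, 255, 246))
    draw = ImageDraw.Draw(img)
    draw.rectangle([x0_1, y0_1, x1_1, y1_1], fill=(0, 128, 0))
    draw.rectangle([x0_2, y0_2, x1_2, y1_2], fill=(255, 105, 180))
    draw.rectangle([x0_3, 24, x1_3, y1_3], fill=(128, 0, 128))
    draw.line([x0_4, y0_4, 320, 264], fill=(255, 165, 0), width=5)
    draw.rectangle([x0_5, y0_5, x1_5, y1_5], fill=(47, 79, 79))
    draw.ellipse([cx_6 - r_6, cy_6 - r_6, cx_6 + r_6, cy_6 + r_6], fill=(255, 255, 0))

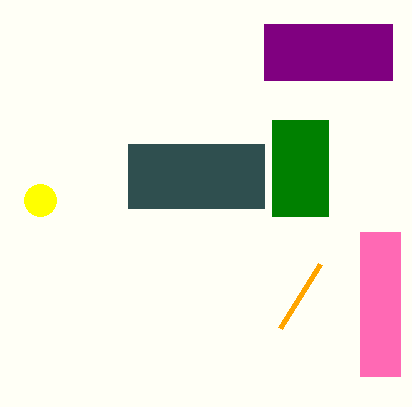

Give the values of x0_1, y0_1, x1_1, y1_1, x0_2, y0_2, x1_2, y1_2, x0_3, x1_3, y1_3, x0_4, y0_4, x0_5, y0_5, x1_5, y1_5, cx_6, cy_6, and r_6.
x0_1 = 272
y0_1 = 120
x1_1 = 328
y1_1 = 216
x0_2 = 360
y0_2 = 232
x1_2 = 400
y1_2 = 376
x0_3 = 264
x1_3 = 392
y1_3 = 80
x0_4 = 280
y0_4 = 328
x0_5 = 128
y0_5 = 144
x1_5 = 264
y1_5 = 208
cx_6 = 40
cy_6 = 200
r_6 = 16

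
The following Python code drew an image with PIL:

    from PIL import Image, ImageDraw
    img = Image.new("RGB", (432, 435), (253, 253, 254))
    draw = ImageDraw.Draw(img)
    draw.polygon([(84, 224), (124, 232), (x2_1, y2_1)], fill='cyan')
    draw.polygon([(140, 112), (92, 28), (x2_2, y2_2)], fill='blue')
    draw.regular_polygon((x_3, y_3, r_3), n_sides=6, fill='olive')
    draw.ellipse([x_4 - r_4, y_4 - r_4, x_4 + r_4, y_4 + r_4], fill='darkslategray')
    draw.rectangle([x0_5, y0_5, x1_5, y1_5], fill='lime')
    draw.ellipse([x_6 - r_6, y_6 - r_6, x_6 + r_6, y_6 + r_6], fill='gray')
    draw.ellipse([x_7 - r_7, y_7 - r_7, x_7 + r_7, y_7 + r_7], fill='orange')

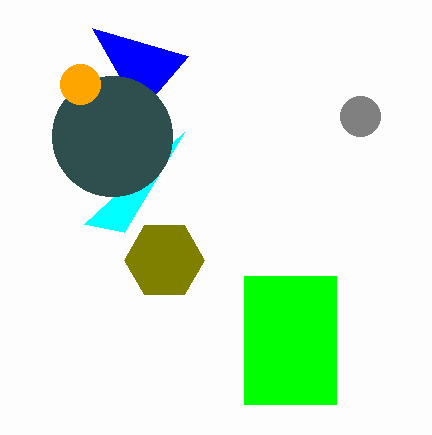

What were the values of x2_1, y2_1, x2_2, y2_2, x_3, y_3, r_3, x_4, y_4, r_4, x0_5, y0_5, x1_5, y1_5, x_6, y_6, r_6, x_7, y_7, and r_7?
x2_1 = 184; y2_1 = 132; x2_2 = 188; y2_2 = 56; x_3 = 164; y_3 = 260; r_3 = 40; x_4 = 112; y_4 = 136; r_4 = 60; x0_5 = 244; y0_5 = 276; x1_5 = 336; y1_5 = 404; x_6 = 360; y_6 = 116; r_6 = 20; x_7 = 80; y_7 = 84; r_7 = 20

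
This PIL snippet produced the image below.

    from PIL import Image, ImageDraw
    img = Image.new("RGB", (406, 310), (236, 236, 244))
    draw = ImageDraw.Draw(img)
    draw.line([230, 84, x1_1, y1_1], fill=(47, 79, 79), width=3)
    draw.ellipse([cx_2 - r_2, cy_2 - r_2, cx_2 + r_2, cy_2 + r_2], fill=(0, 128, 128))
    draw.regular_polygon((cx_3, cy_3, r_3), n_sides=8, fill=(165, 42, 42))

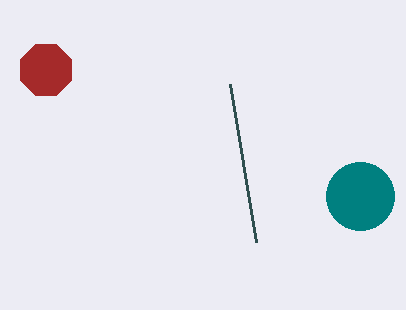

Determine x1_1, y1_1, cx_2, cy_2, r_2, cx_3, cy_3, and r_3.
x1_1 = 256, y1_1 = 242, cx_2 = 360, cy_2 = 196, r_2 = 34, cx_3 = 46, cy_3 = 70, r_3 = 28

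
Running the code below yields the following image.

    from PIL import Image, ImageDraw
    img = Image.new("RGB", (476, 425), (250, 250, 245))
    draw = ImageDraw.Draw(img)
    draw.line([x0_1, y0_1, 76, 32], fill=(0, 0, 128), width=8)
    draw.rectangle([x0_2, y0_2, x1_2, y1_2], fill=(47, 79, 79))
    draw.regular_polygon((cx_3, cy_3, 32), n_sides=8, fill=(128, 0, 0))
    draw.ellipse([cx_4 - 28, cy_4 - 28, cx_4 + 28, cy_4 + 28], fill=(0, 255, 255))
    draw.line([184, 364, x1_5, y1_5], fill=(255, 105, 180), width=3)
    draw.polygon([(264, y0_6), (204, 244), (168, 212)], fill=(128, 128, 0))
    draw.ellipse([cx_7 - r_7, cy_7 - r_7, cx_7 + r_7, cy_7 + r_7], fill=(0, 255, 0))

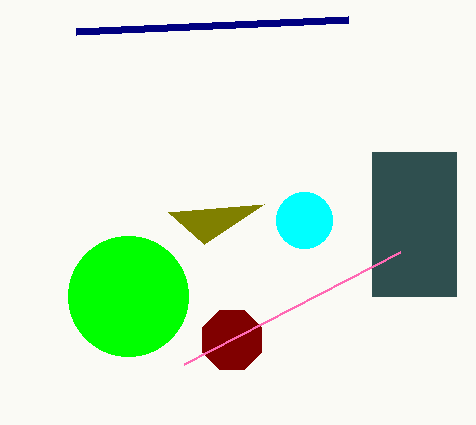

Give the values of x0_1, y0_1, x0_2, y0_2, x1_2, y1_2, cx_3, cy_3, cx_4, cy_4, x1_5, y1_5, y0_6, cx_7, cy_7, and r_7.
x0_1 = 348
y0_1 = 20
x0_2 = 372
y0_2 = 152
x1_2 = 456
y1_2 = 296
cx_3 = 232
cy_3 = 340
cx_4 = 304
cy_4 = 220
x1_5 = 400
y1_5 = 252
y0_6 = 204
cx_7 = 128
cy_7 = 296
r_7 = 60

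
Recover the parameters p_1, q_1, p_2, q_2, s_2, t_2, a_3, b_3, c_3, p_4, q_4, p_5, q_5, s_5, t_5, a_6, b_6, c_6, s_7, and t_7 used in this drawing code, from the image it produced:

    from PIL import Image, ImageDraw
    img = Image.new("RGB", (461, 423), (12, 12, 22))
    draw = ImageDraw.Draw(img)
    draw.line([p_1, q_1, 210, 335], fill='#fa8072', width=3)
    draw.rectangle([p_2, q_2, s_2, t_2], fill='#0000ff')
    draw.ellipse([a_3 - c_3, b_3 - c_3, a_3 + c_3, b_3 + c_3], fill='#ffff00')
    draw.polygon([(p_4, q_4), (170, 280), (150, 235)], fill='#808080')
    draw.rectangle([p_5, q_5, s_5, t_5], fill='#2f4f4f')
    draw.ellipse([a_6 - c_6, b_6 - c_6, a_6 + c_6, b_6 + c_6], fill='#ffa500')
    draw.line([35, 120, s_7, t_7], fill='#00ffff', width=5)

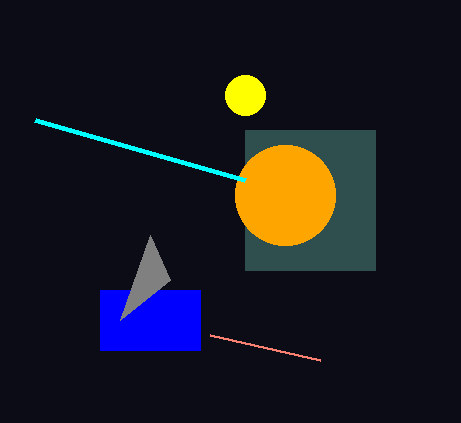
p_1 = 320; q_1 = 360; p_2 = 100; q_2 = 290; s_2 = 200; t_2 = 350; a_3 = 245; b_3 = 95; c_3 = 20; p_4 = 120; q_4 = 320; p_5 = 245; q_5 = 130; s_5 = 375; t_5 = 270; a_6 = 285; b_6 = 195; c_6 = 50; s_7 = 245; t_7 = 180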